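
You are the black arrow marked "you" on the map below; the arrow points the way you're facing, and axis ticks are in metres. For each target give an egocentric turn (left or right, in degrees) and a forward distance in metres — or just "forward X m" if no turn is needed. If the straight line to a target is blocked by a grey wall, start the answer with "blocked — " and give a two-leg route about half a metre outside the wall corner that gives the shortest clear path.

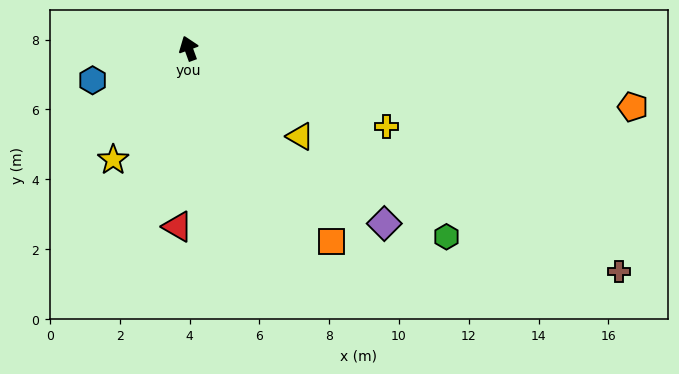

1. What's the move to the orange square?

turn right 163°, forward 6.9 m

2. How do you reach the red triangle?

turn left 157°, forward 5.1 m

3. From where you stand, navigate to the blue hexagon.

turn left 88°, forward 2.9 m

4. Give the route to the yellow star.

turn left 126°, forward 3.9 m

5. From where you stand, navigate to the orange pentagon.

turn right 117°, forward 12.8 m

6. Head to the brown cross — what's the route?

turn right 137°, forward 13.9 m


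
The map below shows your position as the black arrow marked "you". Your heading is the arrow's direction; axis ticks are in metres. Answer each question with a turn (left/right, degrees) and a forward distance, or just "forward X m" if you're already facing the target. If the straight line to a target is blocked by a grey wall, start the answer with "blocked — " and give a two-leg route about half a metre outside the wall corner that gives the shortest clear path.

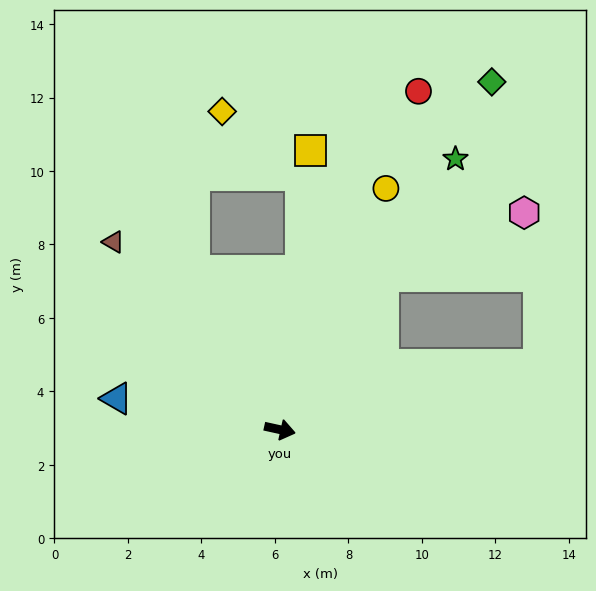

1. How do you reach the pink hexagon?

blocked — turn left 68°, forward 5.0 m, then turn right 31°, forward 4.2 m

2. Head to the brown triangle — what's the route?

turn left 144°, forward 6.8 m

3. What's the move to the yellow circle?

turn left 79°, forward 7.2 m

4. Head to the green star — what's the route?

turn left 69°, forward 8.8 m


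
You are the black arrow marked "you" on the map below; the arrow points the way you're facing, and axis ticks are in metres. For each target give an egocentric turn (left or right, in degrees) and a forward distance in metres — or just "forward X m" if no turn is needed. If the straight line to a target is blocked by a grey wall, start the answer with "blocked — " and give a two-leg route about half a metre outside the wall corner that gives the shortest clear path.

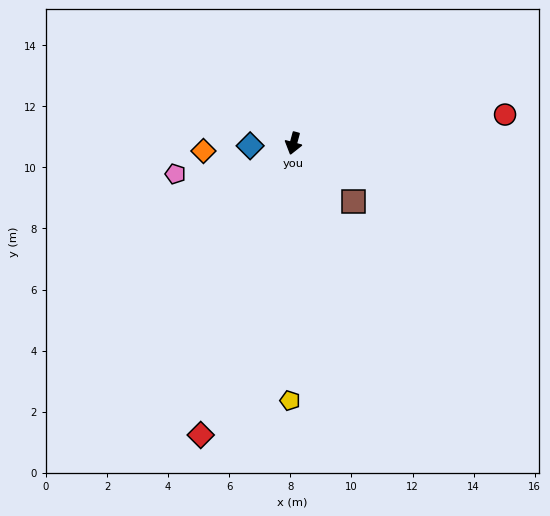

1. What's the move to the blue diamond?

turn right 72°, forward 1.4 m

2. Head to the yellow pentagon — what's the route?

turn left 14°, forward 8.4 m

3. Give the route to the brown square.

turn left 61°, forward 2.7 m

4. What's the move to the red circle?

turn left 113°, forward 7.0 m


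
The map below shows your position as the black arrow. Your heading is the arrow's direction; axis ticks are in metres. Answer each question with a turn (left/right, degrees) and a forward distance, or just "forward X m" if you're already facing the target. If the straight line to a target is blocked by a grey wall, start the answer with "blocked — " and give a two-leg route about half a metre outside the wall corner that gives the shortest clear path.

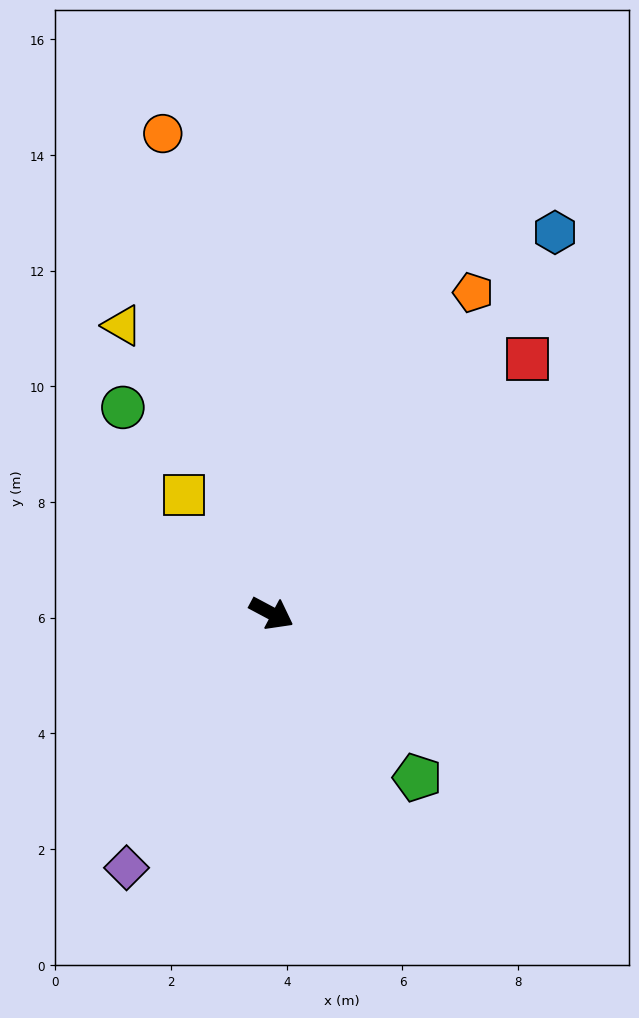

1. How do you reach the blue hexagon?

turn left 81°, forward 8.2 m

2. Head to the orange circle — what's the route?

turn left 131°, forward 8.5 m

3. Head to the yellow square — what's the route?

turn left 154°, forward 2.5 m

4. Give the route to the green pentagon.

turn right 20°, forward 3.8 m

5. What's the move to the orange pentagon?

turn left 86°, forward 6.5 m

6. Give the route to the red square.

turn left 73°, forward 6.2 m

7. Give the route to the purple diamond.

turn right 92°, forward 5.1 m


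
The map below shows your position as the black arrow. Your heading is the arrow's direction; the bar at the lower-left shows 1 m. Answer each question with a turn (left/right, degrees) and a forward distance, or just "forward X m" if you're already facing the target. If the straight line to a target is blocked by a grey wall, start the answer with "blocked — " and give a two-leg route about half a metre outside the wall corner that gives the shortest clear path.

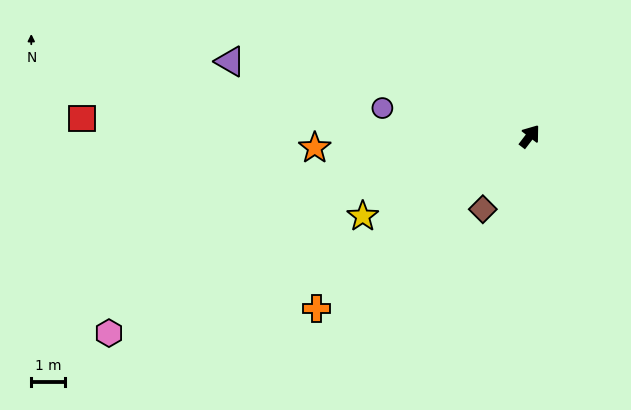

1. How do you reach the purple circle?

turn left 117°, forward 4.4 m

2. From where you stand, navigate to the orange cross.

turn left 166°, forward 8.1 m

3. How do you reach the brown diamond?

turn right 175°, forward 2.6 m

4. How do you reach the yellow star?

turn left 153°, forward 5.5 m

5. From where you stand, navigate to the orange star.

turn left 130°, forward 6.4 m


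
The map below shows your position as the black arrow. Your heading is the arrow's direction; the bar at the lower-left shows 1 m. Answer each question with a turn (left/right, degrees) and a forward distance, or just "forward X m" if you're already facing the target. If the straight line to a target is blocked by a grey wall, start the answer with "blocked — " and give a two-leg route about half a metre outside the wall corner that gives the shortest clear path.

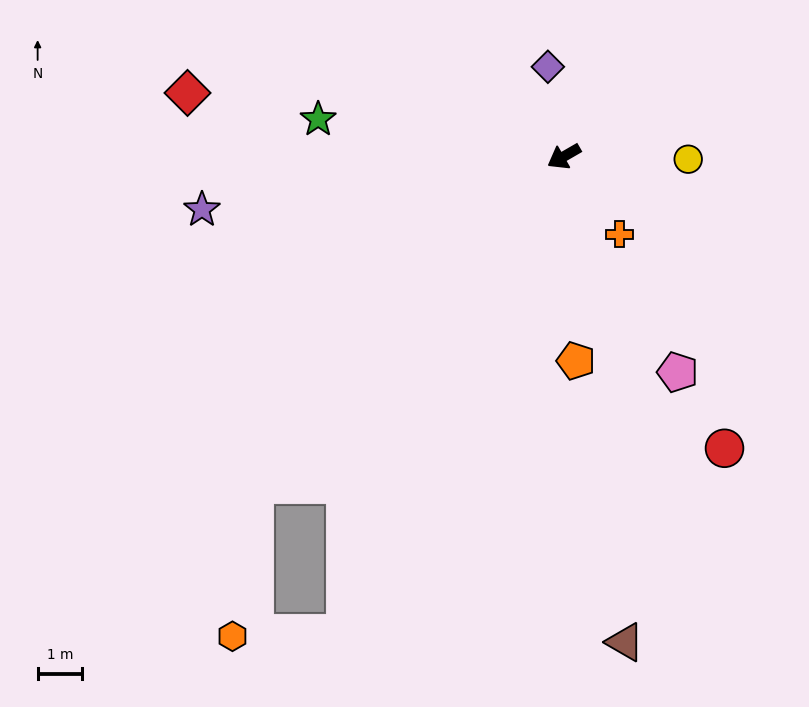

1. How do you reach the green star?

turn right 39°, forward 5.6 m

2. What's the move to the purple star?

turn right 22°, forward 8.2 m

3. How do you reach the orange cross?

turn left 96°, forward 2.1 m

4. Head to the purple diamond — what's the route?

turn right 110°, forward 2.0 m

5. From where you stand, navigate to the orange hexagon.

blocked — turn left 17°, forward 10.1 m, then turn left 35°, forward 3.4 m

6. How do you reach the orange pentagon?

turn left 63°, forward 4.6 m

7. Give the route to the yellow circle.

turn left 149°, forward 2.8 m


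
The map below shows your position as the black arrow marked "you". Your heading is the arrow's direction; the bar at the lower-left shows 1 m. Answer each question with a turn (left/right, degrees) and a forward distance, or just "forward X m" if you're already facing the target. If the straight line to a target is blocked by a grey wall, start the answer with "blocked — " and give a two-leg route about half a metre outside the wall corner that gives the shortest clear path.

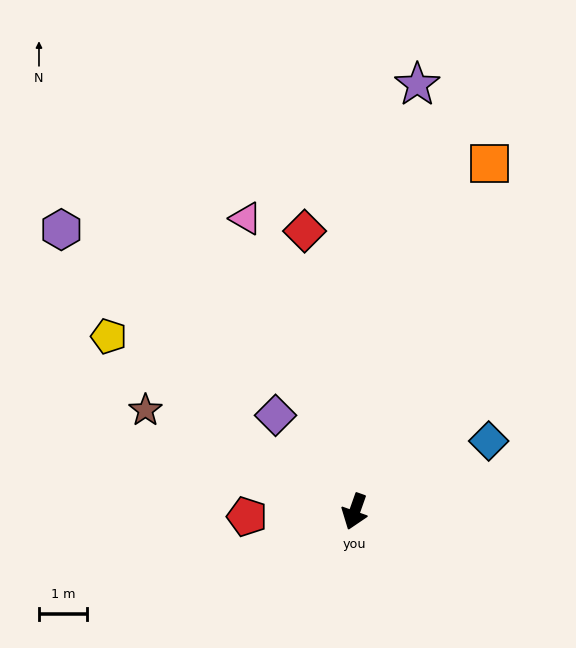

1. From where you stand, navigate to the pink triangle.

turn right 140°, forward 6.5 m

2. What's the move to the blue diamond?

turn left 137°, forward 3.2 m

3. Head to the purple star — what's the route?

turn right 169°, forward 9.0 m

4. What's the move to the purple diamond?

turn right 121°, forward 2.6 m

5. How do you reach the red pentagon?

turn right 68°, forward 2.2 m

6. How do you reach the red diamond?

turn right 150°, forward 5.9 m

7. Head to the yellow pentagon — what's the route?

turn right 106°, forward 6.3 m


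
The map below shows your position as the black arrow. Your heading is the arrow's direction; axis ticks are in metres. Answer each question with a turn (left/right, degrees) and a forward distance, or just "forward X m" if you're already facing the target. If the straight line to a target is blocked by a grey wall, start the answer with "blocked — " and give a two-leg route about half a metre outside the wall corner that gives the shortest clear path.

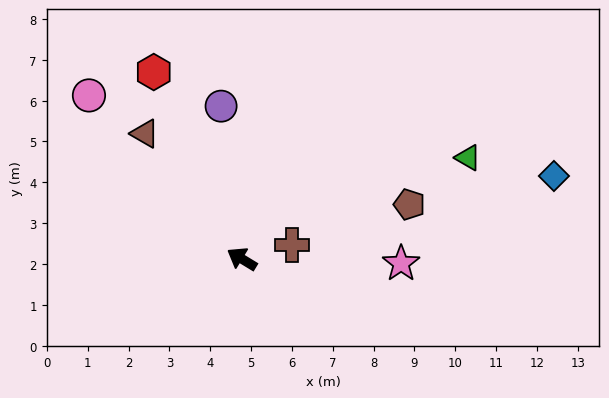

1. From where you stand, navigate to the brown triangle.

turn right 21°, forward 3.9 m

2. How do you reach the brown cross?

turn right 133°, forward 1.3 m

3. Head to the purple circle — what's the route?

turn right 51°, forward 3.8 m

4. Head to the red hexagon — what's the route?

turn right 33°, forward 5.1 m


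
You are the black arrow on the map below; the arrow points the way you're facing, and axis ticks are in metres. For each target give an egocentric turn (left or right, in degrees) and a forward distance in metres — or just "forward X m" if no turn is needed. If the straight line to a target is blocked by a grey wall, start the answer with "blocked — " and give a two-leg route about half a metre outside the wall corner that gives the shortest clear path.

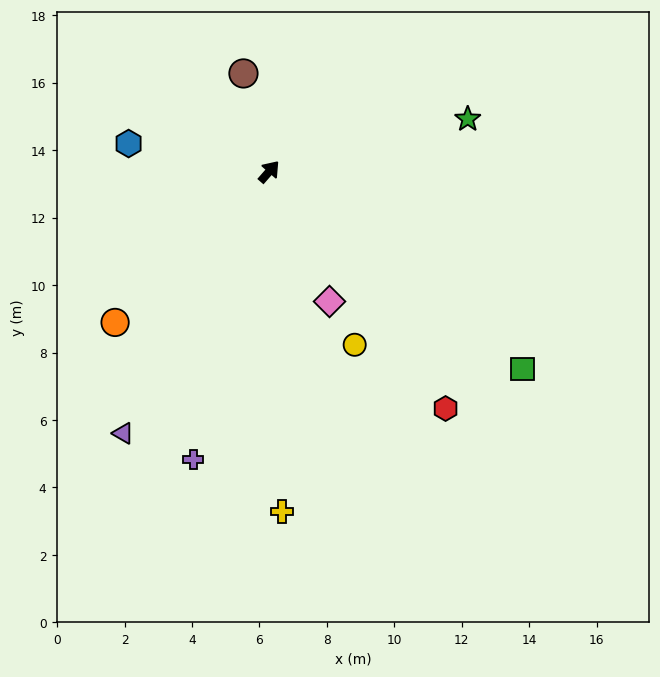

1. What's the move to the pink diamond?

turn right 114°, forward 4.2 m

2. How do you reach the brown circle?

turn left 56°, forward 3.0 m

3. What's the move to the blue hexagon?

turn left 120°, forward 4.3 m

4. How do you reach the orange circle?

turn left 176°, forward 6.4 m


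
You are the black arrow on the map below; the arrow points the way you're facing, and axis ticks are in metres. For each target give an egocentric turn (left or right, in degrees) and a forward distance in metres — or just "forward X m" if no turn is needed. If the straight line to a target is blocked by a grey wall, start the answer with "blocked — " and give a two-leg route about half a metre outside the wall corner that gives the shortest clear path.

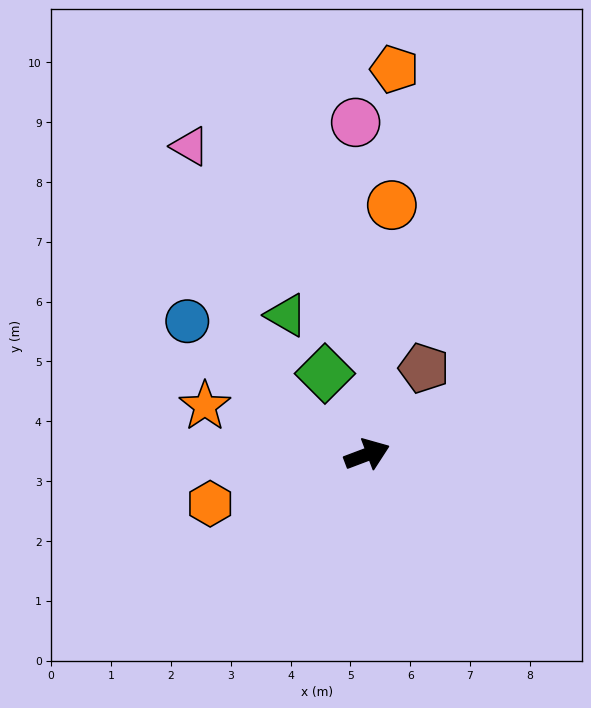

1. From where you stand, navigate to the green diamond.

turn left 97°, forward 1.5 m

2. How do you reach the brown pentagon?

turn left 36°, forward 1.7 m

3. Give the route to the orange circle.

turn left 64°, forward 4.2 m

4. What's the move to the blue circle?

turn left 123°, forward 3.7 m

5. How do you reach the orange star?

turn left 143°, forward 2.8 m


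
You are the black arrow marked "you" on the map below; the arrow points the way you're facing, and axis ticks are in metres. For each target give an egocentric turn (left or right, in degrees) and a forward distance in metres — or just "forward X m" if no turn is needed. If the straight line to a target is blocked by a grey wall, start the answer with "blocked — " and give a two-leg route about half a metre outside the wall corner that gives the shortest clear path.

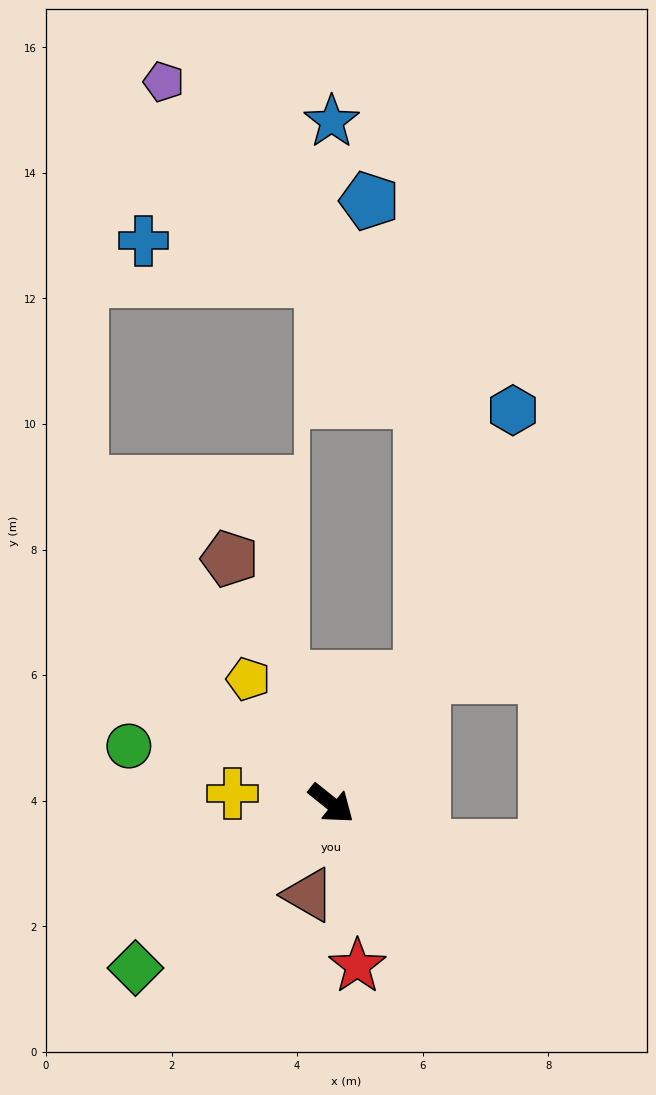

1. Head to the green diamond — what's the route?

turn right 101°, forward 4.1 m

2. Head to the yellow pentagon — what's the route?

turn left 162°, forward 2.4 m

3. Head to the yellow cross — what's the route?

turn right 147°, forward 1.6 m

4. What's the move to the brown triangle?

turn right 65°, forward 1.5 m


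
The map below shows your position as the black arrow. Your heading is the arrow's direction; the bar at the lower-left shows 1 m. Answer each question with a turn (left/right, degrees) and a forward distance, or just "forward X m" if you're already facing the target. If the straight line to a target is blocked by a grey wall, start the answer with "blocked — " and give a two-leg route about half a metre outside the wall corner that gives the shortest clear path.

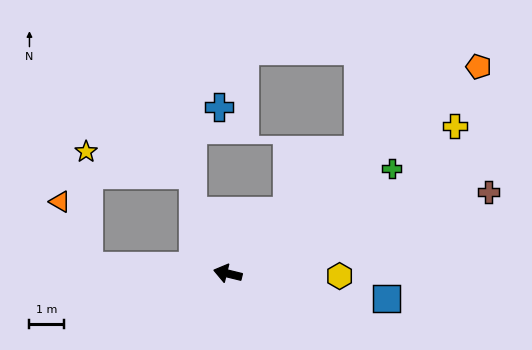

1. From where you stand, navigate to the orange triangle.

blocked — turn left 11°, forward 4.1 m, then turn right 64°, forward 2.1 m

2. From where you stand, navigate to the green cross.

turn right 134°, forward 5.7 m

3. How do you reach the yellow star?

blocked — turn left 11°, forward 4.1 m, then turn right 86°, forward 3.4 m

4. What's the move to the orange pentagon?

turn right 127°, forward 9.5 m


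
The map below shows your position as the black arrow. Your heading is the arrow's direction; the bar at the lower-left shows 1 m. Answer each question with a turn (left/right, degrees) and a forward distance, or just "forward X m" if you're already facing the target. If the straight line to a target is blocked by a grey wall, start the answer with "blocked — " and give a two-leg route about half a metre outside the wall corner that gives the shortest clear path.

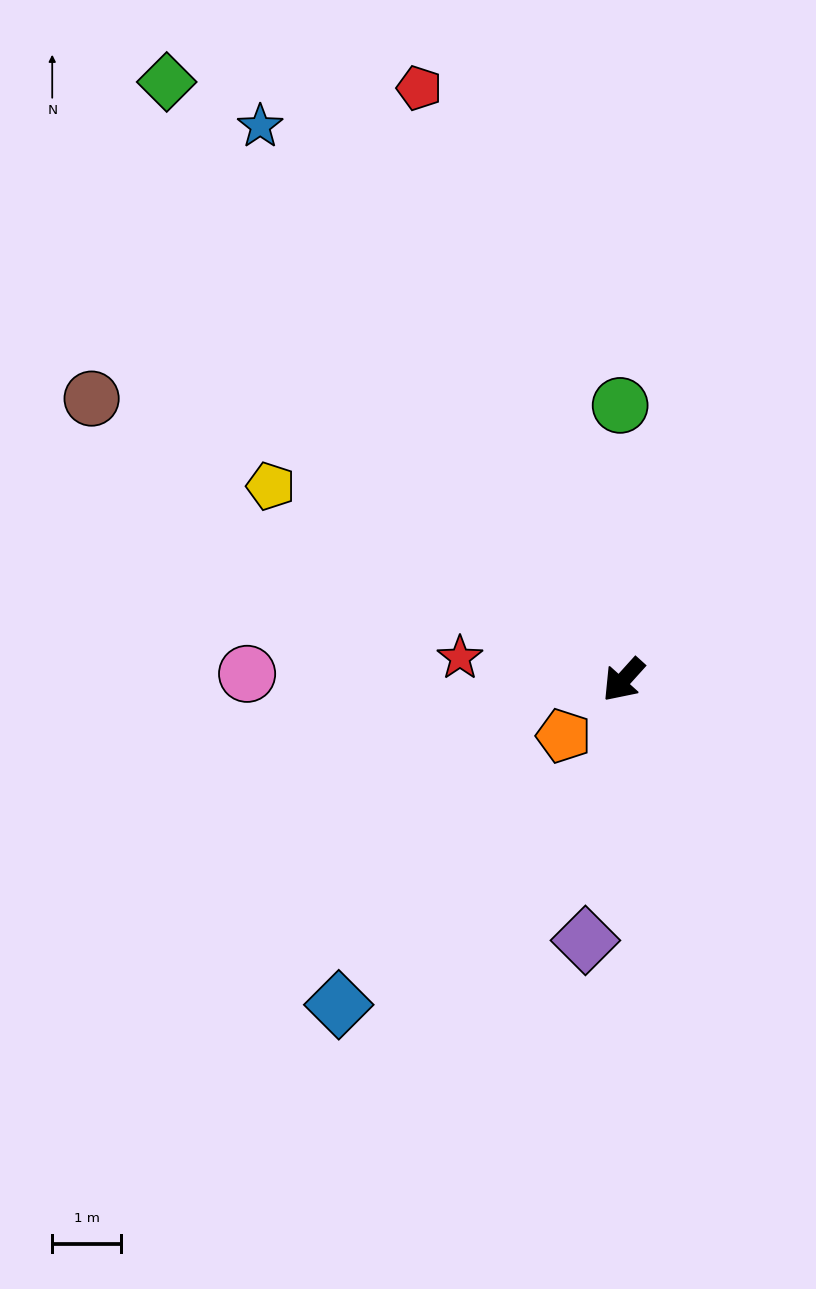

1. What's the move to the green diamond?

turn right 101°, forward 10.9 m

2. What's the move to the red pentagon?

turn right 119°, forward 9.1 m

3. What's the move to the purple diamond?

turn left 34°, forward 3.8 m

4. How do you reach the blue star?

turn right 105°, forward 9.6 m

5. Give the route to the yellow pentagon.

turn right 77°, forward 5.8 m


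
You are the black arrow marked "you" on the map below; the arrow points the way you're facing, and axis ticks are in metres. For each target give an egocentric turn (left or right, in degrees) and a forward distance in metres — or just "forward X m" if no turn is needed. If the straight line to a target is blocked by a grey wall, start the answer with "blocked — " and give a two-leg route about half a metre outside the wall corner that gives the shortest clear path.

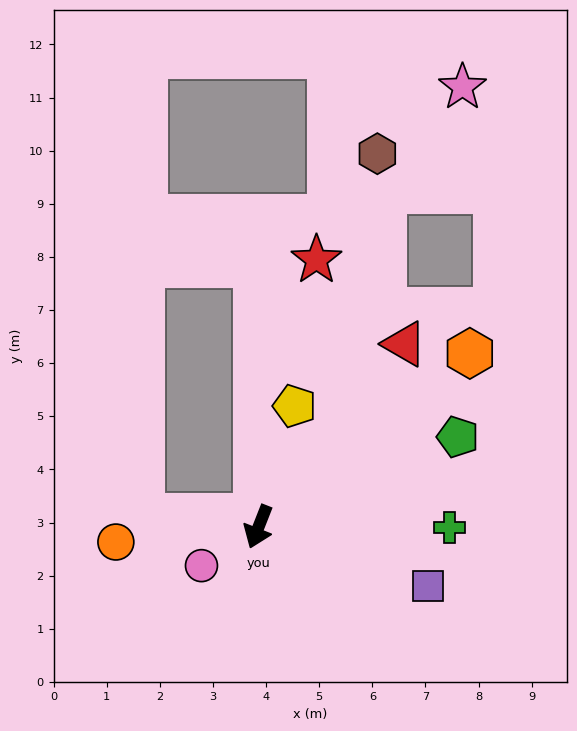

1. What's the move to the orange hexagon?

turn left 151°, forward 5.1 m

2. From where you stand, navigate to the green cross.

turn left 111°, forward 3.6 m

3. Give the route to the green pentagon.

turn left 136°, forward 4.1 m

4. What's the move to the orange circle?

turn right 62°, forward 2.7 m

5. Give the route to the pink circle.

turn right 34°, forward 1.3 m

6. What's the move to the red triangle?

turn left 163°, forward 4.4 m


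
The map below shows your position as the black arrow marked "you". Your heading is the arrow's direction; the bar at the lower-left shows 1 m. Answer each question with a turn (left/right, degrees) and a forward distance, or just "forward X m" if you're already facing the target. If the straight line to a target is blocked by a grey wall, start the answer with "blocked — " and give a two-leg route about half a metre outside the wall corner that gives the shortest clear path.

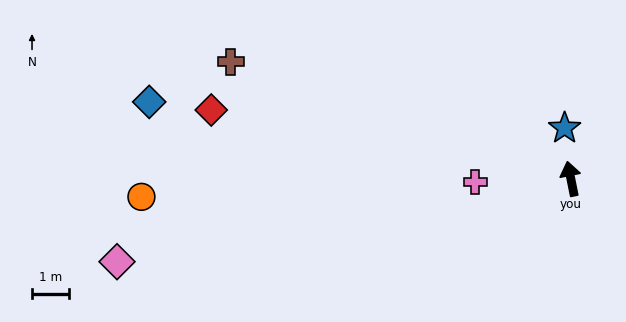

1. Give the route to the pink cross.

turn left 81°, forward 2.6 m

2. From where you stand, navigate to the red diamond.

turn left 68°, forward 9.8 m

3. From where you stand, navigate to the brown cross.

turn left 60°, forward 9.6 m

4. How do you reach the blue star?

turn right 4°, forward 1.4 m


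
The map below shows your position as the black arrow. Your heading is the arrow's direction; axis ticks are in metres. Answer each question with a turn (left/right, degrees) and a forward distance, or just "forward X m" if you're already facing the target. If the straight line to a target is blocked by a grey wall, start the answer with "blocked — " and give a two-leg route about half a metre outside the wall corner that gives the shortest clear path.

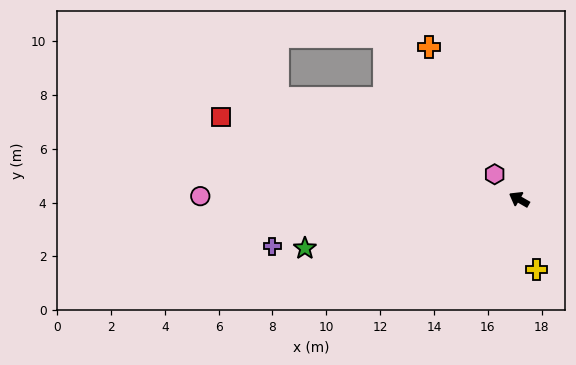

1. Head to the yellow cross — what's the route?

turn left 134°, forward 2.7 m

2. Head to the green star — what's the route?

turn left 43°, forward 8.2 m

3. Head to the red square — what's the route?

turn left 14°, forward 11.5 m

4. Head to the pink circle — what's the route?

turn left 29°, forward 11.8 m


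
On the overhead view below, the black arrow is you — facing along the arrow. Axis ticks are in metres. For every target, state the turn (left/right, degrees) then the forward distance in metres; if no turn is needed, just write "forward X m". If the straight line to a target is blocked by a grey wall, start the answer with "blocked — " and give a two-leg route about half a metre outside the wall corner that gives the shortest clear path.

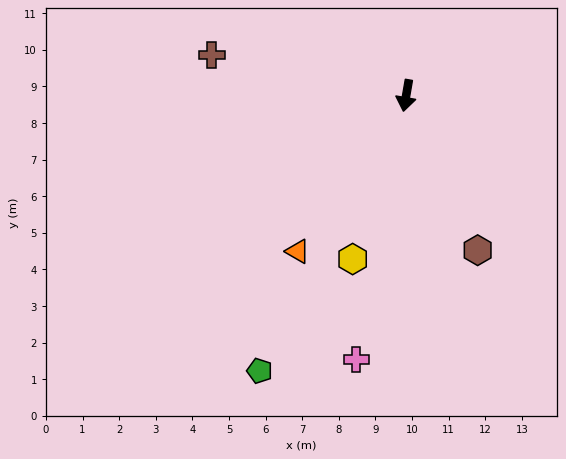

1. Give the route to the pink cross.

forward 7.3 m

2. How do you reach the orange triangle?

turn right 25°, forward 5.2 m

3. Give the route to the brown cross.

turn right 92°, forward 5.4 m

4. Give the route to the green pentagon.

turn right 18°, forward 8.5 m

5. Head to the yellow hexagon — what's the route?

turn right 8°, forward 4.7 m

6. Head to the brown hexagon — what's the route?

turn left 35°, forward 4.7 m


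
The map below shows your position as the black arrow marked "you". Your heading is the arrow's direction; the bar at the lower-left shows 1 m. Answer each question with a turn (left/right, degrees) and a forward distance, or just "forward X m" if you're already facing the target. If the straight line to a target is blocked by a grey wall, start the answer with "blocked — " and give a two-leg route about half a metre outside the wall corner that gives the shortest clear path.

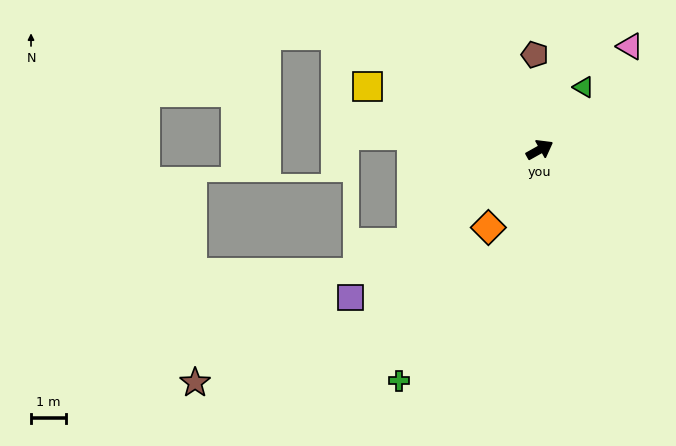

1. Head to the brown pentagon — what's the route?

turn left 64°, forward 2.7 m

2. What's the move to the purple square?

turn right 171°, forward 6.9 m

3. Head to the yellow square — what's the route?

turn left 131°, forward 5.3 m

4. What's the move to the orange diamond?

turn right 153°, forward 2.7 m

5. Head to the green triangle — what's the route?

turn left 26°, forward 2.2 m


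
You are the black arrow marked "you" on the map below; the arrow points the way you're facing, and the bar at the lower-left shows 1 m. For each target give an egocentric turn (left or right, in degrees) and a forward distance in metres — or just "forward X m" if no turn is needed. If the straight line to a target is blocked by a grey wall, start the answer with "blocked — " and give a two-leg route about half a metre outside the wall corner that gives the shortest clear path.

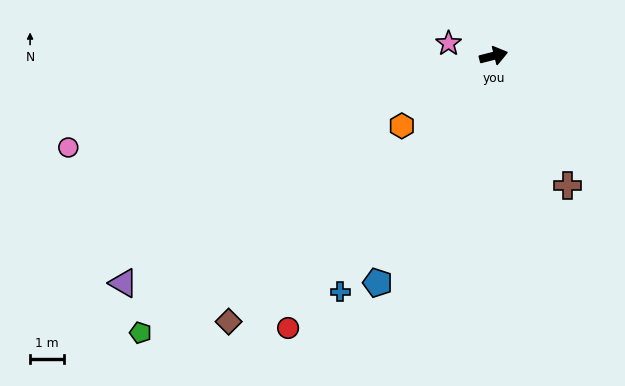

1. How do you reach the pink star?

turn left 150°, forward 1.4 m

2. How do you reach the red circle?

turn right 141°, forward 10.1 m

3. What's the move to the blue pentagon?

turn right 131°, forward 7.5 m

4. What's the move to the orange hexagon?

turn right 157°, forward 3.4 m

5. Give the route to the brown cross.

turn right 75°, forward 4.4 m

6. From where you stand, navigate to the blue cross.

turn right 137°, forward 8.3 m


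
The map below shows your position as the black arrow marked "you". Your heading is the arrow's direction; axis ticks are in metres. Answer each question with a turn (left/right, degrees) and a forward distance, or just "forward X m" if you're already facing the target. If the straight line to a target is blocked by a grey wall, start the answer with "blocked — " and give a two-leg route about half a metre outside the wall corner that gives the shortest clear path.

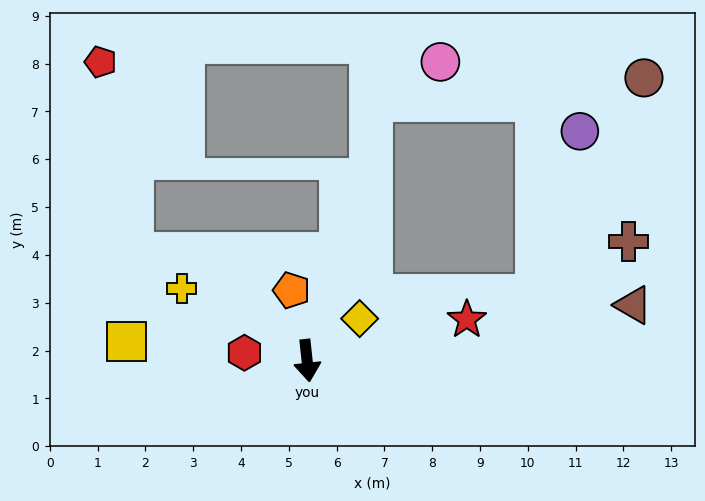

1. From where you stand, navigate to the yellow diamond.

turn left 122°, forward 1.4 m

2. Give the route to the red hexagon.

turn right 103°, forward 1.3 m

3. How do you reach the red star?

turn left 98°, forward 3.4 m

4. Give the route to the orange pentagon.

turn right 174°, forward 1.5 m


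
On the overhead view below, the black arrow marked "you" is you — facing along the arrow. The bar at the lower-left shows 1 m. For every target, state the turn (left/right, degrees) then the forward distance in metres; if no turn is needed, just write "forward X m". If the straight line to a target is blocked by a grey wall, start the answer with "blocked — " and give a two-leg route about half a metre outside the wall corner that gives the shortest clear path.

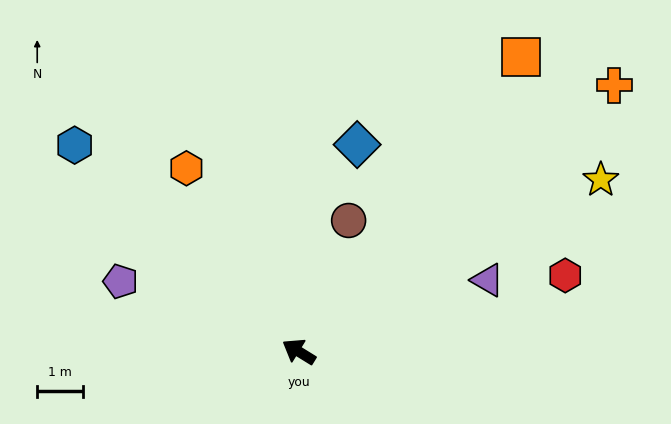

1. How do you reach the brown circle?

turn right 79°, forward 3.1 m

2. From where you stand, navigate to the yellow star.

turn right 119°, forward 7.6 m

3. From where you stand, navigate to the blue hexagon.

turn right 11°, forward 6.7 m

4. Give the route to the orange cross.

turn right 108°, forward 9.1 m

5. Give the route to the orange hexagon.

turn right 27°, forward 4.7 m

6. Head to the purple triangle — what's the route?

turn right 128°, forward 4.4 m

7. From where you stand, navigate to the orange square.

turn right 95°, forward 8.1 m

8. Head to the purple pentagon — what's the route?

turn left 10°, forward 4.2 m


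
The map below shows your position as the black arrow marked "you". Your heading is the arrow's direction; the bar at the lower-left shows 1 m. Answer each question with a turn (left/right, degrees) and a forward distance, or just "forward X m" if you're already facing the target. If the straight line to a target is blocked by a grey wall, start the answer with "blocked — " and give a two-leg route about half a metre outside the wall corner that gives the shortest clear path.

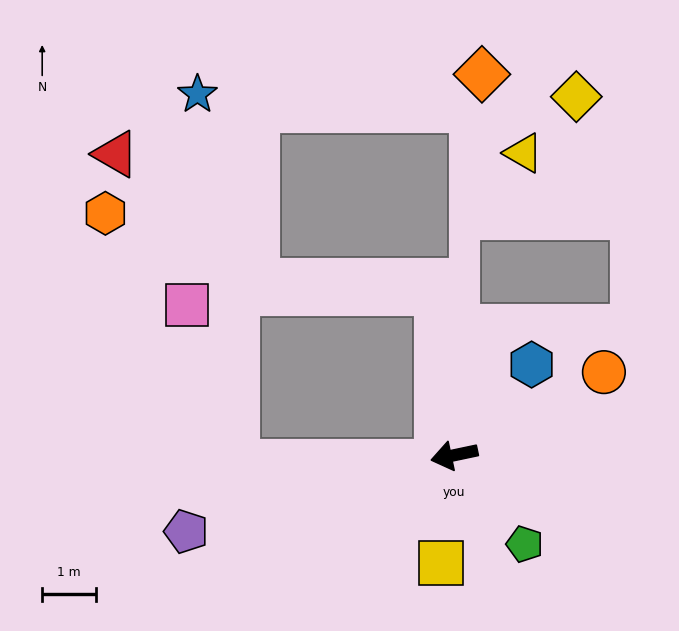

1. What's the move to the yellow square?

turn left 71°, forward 2.0 m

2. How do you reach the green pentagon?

turn left 116°, forward 2.1 m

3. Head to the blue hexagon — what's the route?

turn right 142°, forward 2.2 m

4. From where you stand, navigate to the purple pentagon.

turn left 4°, forward 5.2 m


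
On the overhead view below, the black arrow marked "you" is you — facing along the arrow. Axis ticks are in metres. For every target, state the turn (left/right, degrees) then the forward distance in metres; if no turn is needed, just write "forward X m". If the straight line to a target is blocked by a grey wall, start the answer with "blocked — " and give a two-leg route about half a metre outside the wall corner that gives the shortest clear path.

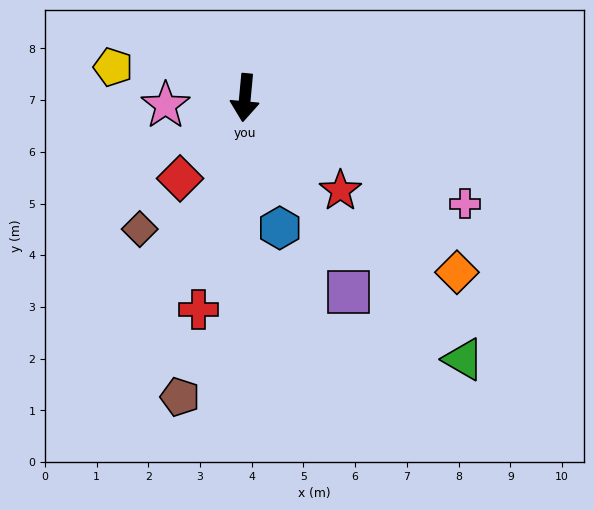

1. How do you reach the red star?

turn left 51°, forward 2.6 m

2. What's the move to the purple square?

turn left 33°, forward 4.3 m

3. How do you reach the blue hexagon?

turn left 20°, forward 2.6 m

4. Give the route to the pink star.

turn right 79°, forward 1.5 m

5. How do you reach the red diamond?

turn right 33°, forward 2.0 m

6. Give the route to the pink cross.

turn left 70°, forward 4.7 m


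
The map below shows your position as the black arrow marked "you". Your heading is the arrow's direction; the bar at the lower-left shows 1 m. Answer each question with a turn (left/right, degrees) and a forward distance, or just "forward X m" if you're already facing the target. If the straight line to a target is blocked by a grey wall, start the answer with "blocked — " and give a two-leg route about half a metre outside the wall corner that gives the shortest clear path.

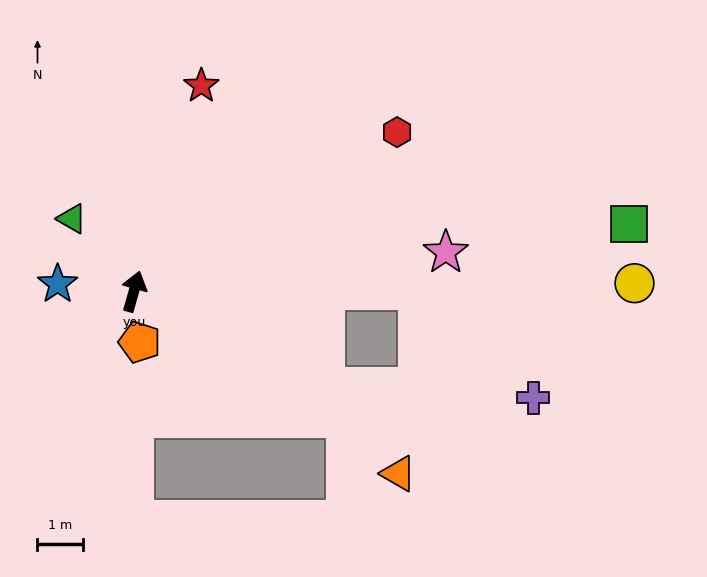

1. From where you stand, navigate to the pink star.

turn right 67°, forward 6.9 m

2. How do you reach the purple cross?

blocked — turn right 101°, forward 4.7 m, then turn left 24°, forward 4.6 m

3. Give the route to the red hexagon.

turn right 43°, forward 6.7 m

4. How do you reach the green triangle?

turn left 56°, forward 2.1 m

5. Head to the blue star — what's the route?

turn left 100°, forward 1.7 m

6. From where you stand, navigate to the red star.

turn right 2°, forward 4.7 m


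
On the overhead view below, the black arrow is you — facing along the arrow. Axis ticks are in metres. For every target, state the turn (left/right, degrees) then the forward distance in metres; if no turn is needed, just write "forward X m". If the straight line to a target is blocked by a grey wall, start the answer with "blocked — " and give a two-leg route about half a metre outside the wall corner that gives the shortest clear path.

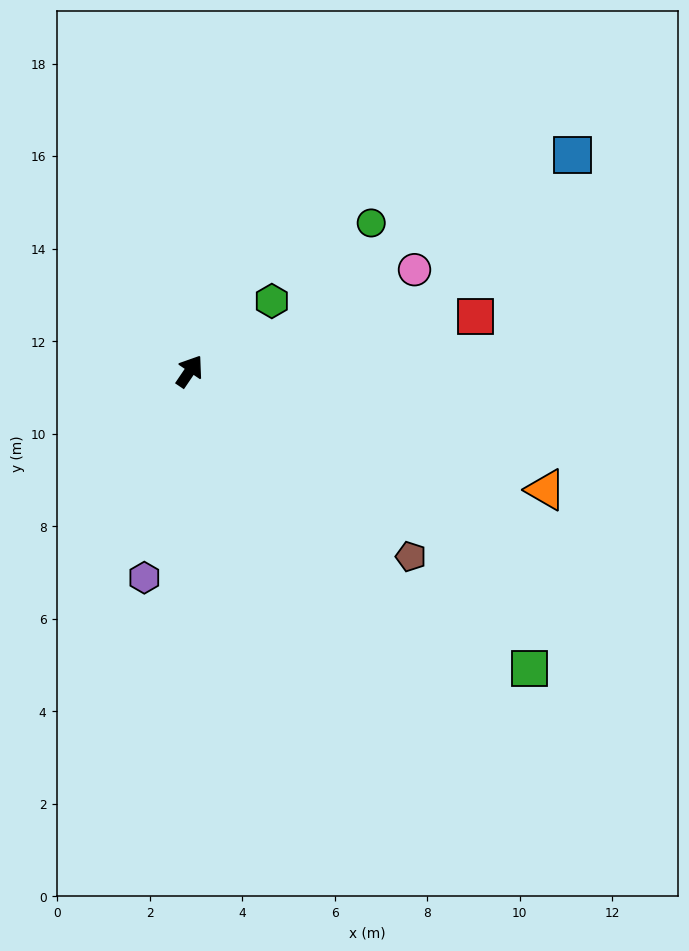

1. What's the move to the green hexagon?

turn right 15°, forward 2.3 m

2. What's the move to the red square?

turn right 45°, forward 6.3 m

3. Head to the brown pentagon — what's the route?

turn right 96°, forward 6.2 m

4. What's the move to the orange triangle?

turn right 74°, forward 8.1 m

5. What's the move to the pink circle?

turn right 32°, forward 5.3 m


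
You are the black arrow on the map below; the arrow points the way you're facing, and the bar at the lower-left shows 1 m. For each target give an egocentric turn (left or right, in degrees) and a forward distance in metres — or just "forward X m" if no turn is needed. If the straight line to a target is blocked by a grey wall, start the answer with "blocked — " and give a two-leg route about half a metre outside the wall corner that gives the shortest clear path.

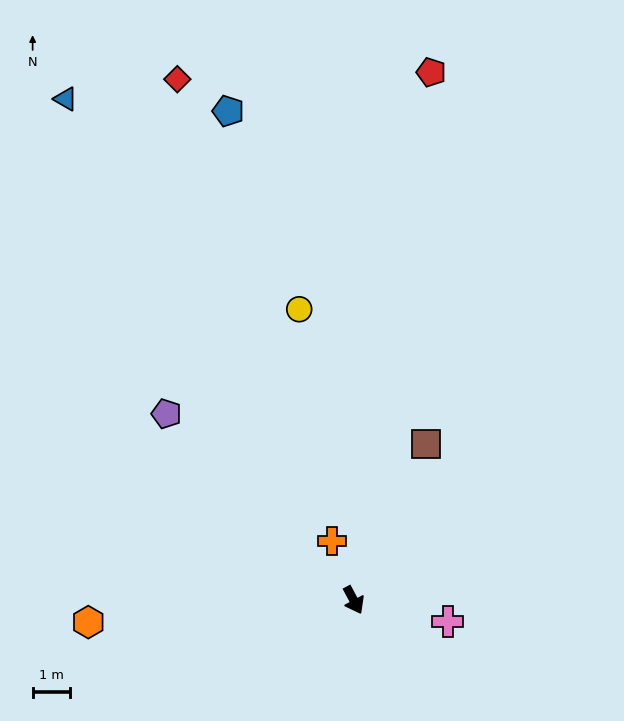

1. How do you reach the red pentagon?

turn left 144°, forward 14.3 m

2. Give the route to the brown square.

turn left 127°, forward 4.6 m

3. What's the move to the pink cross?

turn left 49°, forward 2.6 m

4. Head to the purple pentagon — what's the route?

turn right 163°, forward 7.1 m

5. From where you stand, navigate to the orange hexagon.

turn right 113°, forward 7.2 m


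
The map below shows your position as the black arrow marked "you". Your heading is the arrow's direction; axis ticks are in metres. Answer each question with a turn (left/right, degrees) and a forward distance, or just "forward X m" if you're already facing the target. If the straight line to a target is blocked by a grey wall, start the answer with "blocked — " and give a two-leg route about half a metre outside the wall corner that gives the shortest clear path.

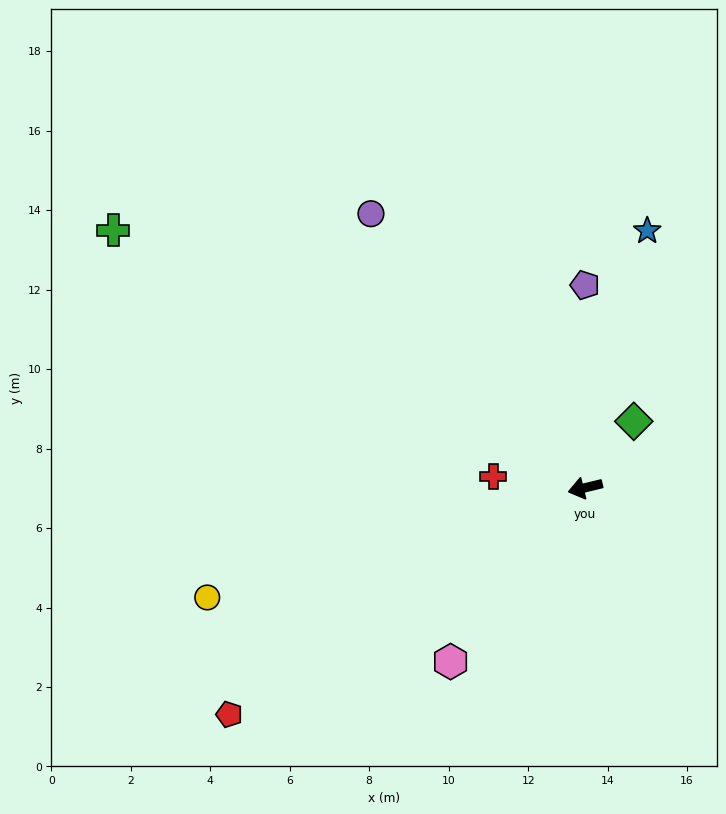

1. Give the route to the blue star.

turn right 117°, forward 6.7 m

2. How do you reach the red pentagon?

turn left 19°, forward 10.6 m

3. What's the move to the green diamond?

turn right 140°, forward 2.1 m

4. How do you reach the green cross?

turn right 42°, forward 13.5 m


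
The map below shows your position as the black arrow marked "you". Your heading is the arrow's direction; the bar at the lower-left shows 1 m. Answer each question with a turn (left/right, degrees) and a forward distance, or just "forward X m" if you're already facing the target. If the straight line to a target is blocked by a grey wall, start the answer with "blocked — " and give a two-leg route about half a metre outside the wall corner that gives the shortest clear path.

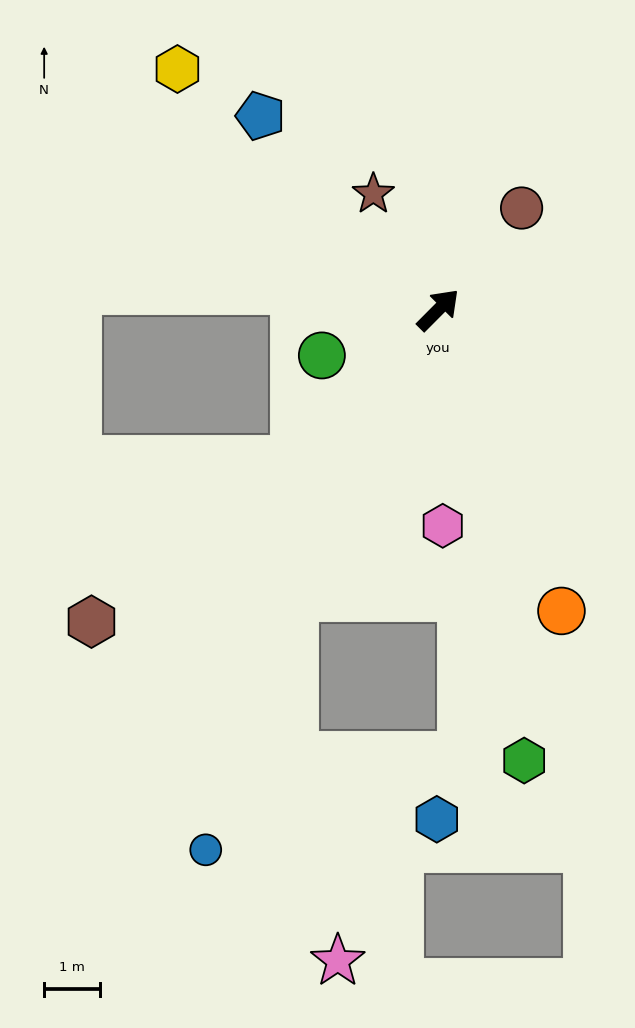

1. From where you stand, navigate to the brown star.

turn left 74°, forward 2.4 m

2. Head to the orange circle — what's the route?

turn right 113°, forward 5.8 m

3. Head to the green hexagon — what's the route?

turn right 124°, forward 8.2 m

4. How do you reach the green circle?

turn left 156°, forward 2.2 m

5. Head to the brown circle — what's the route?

turn left 6°, forward 2.4 m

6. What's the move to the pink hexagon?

turn right 134°, forward 3.9 m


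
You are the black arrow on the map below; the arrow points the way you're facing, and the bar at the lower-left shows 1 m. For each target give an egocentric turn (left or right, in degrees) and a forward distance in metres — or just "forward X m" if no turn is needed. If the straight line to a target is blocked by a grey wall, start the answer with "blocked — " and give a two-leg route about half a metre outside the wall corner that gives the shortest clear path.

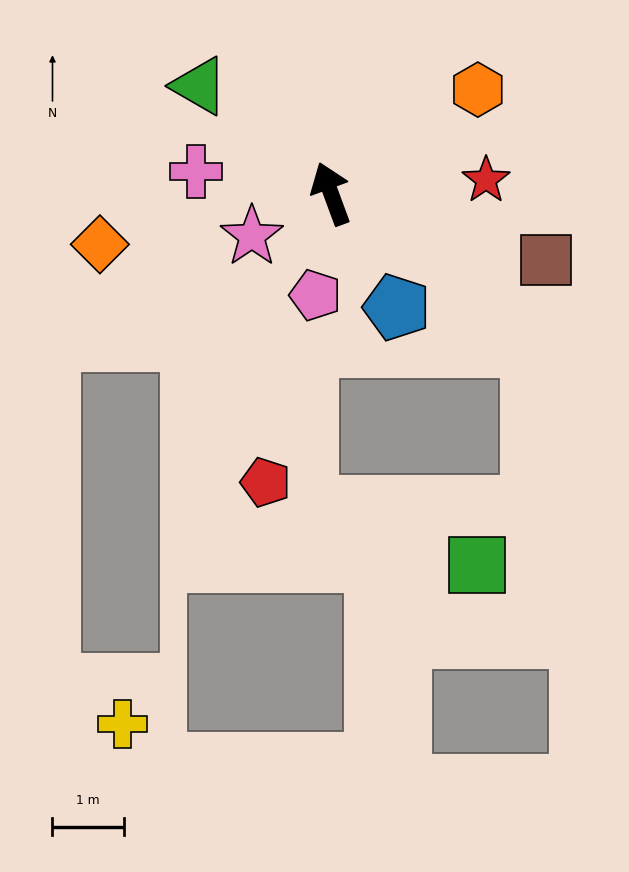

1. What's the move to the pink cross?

turn left 60°, forward 1.9 m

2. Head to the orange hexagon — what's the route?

turn right 75°, forward 2.5 m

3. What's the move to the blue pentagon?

turn right 170°, forward 1.8 m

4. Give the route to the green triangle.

turn left 30°, forward 2.4 m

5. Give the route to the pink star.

turn left 98°, forward 1.3 m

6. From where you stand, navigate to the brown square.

turn right 127°, forward 3.2 m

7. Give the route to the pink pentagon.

turn left 151°, forward 1.4 m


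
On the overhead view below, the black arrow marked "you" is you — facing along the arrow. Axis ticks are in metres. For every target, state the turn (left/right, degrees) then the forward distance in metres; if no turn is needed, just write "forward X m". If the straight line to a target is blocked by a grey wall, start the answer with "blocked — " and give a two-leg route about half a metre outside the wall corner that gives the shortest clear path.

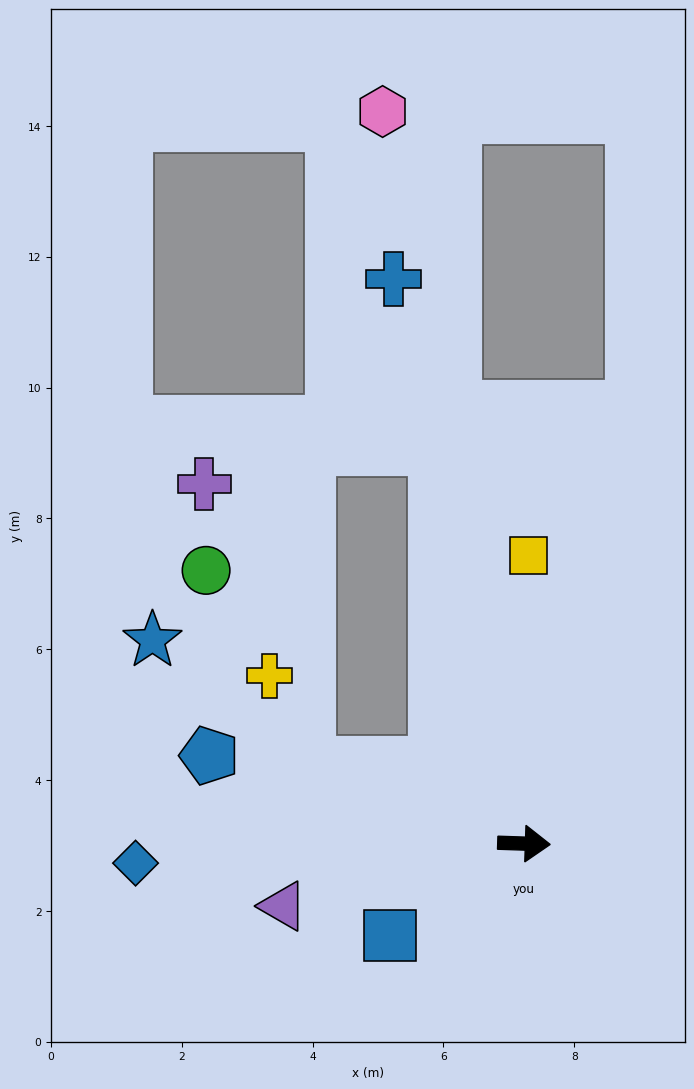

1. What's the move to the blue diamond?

turn right 175°, forward 5.9 m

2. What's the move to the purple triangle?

turn right 164°, forward 3.8 m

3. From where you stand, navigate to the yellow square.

turn left 91°, forward 4.4 m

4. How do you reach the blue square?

turn right 144°, forward 2.5 m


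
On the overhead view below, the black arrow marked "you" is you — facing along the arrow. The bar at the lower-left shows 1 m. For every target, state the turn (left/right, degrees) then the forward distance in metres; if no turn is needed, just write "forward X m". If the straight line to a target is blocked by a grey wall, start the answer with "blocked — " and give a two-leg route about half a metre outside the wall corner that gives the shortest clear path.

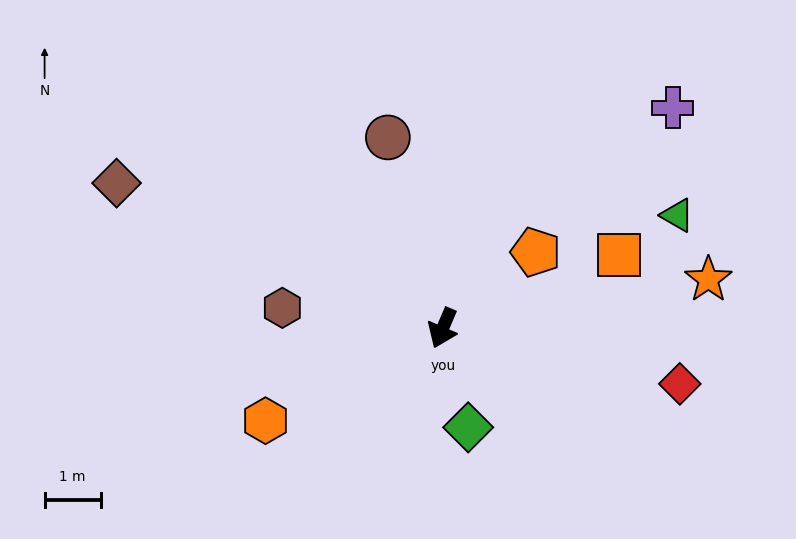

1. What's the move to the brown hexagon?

turn right 74°, forward 2.9 m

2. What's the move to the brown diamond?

turn right 91°, forward 6.4 m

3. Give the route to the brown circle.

turn right 141°, forward 3.5 m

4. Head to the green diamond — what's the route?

turn left 37°, forward 1.8 m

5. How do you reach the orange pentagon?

turn left 152°, forward 2.1 m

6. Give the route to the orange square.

turn left 136°, forward 3.4 m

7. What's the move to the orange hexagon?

turn right 39°, forward 3.6 m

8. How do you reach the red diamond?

turn left 100°, forward 4.3 m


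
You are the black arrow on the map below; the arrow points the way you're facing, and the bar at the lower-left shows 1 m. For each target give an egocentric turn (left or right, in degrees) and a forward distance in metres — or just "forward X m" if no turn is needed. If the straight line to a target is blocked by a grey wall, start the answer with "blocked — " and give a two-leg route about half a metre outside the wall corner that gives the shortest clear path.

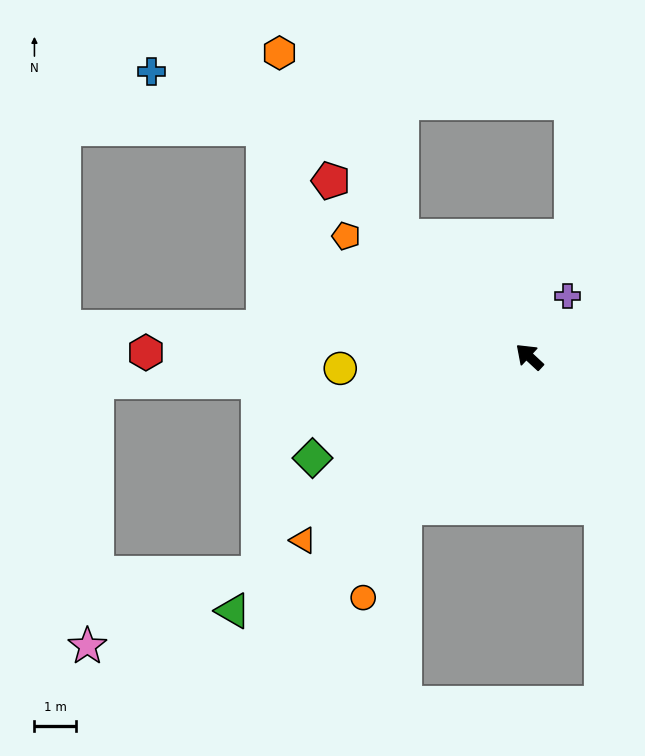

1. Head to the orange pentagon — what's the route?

turn left 10°, forward 5.3 m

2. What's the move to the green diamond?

turn left 68°, forward 5.8 m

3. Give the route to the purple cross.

turn right 79°, forward 1.7 m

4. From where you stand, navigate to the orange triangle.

turn left 82°, forward 7.0 m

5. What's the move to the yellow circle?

turn left 46°, forward 4.6 m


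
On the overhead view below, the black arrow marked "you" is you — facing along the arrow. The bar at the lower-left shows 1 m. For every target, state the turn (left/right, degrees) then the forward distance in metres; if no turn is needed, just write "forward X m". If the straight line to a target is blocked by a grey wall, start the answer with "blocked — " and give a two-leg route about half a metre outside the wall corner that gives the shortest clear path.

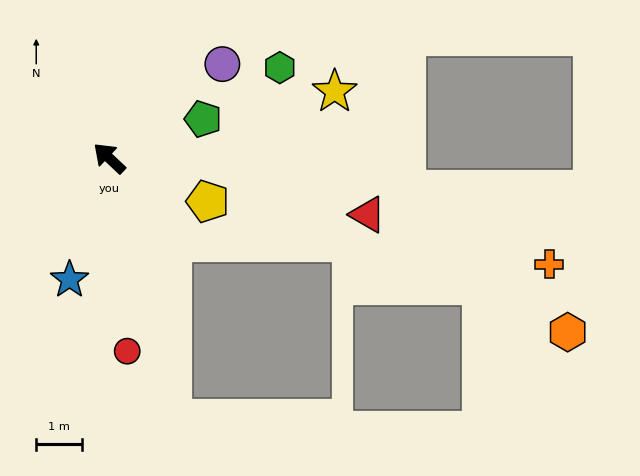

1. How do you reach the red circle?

turn left 139°, forward 4.3 m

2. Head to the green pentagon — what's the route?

turn right 114°, forward 2.2 m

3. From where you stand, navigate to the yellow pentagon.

turn right 160°, forward 2.4 m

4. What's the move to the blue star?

turn left 115°, forward 2.8 m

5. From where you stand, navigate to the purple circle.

turn right 97°, forward 3.2 m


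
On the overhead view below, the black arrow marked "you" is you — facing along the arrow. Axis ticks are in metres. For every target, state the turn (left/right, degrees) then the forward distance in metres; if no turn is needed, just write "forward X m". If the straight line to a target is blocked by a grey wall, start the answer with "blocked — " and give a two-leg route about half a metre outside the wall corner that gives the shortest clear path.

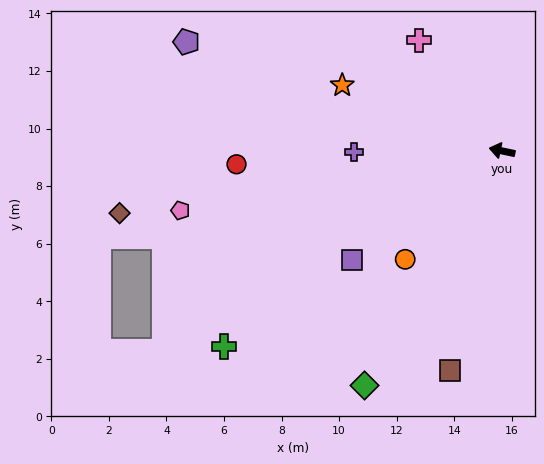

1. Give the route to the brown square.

turn left 89°, forward 7.8 m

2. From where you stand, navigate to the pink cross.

turn right 41°, forward 4.8 m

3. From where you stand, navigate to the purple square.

turn left 48°, forward 6.5 m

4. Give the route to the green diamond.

turn left 72°, forward 9.4 m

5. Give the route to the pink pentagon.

turn left 23°, forward 11.4 m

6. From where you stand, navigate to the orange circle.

turn left 60°, forward 5.0 m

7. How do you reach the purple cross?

turn left 12°, forward 5.1 m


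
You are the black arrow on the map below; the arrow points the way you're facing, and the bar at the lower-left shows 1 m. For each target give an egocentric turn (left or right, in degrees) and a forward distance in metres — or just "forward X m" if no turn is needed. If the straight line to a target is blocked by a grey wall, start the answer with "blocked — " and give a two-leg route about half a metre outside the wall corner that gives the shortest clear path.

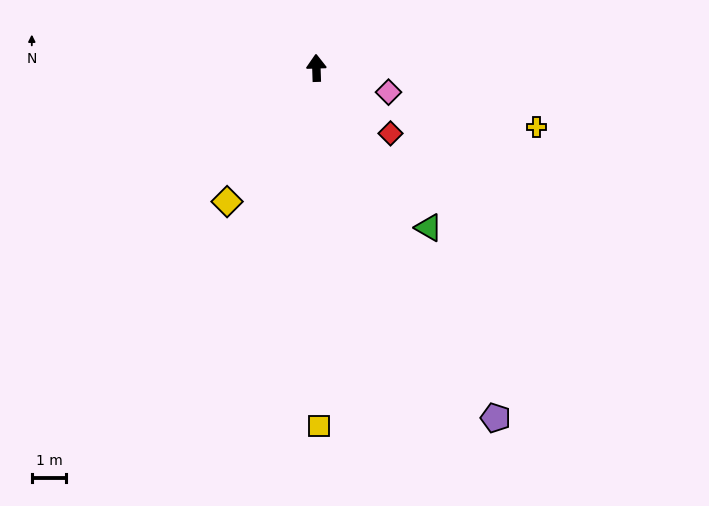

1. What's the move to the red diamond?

turn right 133°, forward 2.9 m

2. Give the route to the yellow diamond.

turn left 144°, forward 4.6 m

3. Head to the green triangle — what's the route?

turn right 147°, forward 5.6 m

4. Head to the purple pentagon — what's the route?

turn right 155°, forward 11.4 m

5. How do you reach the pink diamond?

turn right 110°, forward 2.2 m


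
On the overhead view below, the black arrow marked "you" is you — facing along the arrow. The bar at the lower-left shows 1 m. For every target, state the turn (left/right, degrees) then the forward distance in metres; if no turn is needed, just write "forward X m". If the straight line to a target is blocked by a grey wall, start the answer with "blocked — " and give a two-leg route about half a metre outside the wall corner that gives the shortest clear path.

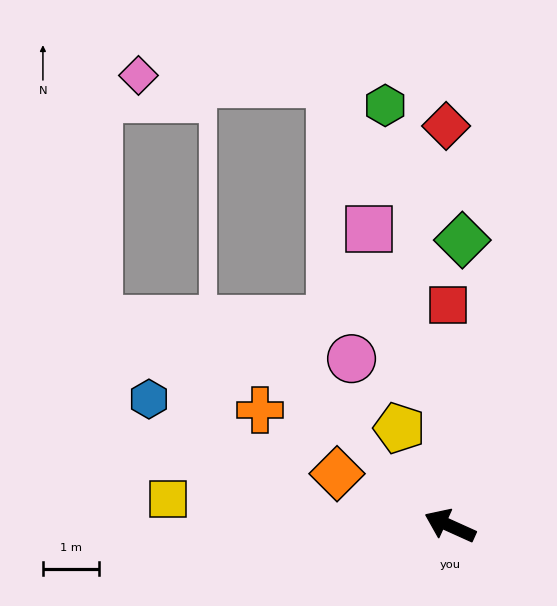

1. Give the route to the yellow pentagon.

turn right 38°, forward 2.0 m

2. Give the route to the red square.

turn right 65°, forward 3.9 m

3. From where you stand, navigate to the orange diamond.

forward 2.2 m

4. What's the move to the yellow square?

turn left 19°, forward 5.0 m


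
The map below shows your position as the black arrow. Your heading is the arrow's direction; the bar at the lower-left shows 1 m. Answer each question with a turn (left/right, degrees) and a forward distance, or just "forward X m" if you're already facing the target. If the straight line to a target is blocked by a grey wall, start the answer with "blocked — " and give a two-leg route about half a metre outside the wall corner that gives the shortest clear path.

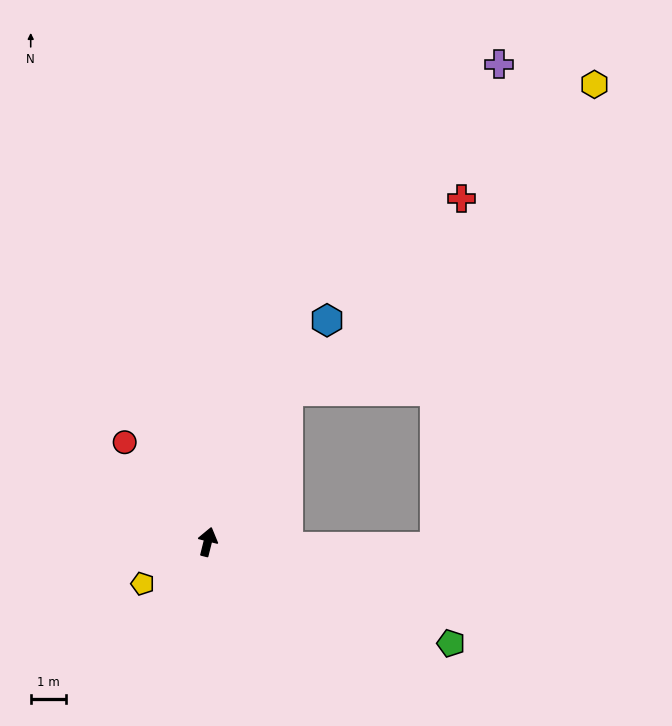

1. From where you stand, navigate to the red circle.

turn left 54°, forward 3.7 m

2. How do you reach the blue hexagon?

turn right 14°, forward 7.1 m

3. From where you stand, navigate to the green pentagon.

turn right 99°, forward 7.4 m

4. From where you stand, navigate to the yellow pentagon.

turn left 137°, forward 2.2 m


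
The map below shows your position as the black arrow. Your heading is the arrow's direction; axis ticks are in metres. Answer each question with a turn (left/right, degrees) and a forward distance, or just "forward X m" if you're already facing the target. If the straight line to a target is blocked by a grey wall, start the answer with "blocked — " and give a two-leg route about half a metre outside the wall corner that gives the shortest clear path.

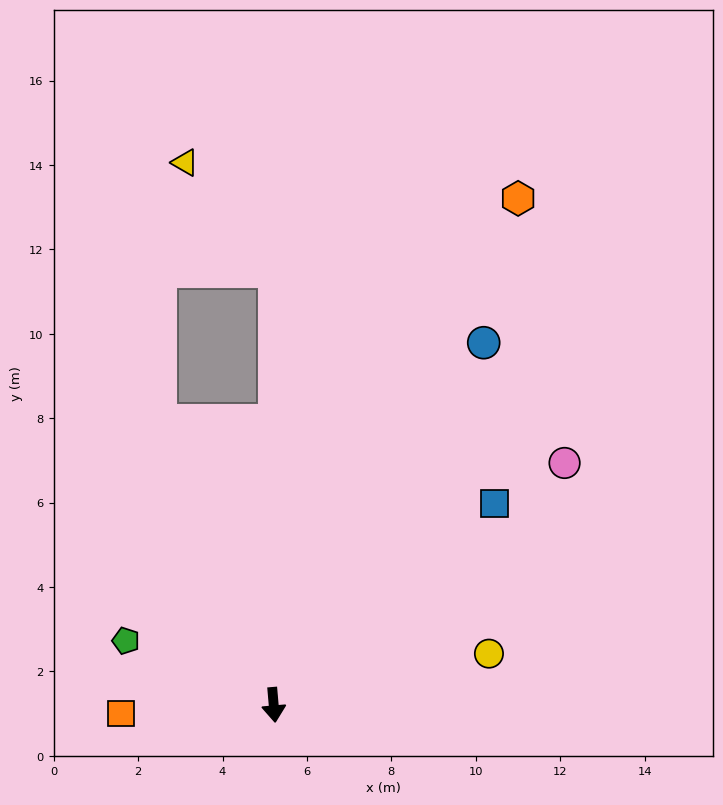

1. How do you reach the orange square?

turn right 92°, forward 3.6 m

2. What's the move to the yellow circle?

turn left 99°, forward 5.2 m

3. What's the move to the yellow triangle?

blocked — turn left 175°, forward 10.3 m, then turn left 41°, forward 3.3 m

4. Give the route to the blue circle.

turn left 145°, forward 9.9 m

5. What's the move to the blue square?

turn left 127°, forward 7.1 m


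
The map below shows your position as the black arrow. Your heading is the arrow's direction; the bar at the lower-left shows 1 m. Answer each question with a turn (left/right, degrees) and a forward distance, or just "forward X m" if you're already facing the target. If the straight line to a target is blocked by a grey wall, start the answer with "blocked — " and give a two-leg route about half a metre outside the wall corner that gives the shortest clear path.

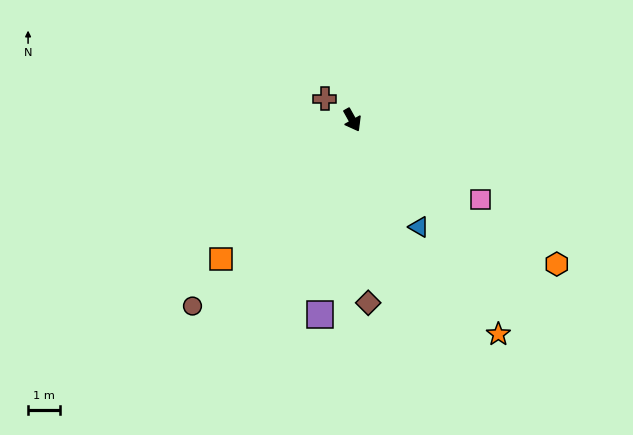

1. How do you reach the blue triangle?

turn left 3°, forward 4.0 m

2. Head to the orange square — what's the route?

turn right 73°, forward 6.1 m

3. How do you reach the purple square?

turn right 39°, forward 6.2 m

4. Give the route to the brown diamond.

turn right 24°, forward 5.8 m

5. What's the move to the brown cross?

turn right 157°, forward 1.1 m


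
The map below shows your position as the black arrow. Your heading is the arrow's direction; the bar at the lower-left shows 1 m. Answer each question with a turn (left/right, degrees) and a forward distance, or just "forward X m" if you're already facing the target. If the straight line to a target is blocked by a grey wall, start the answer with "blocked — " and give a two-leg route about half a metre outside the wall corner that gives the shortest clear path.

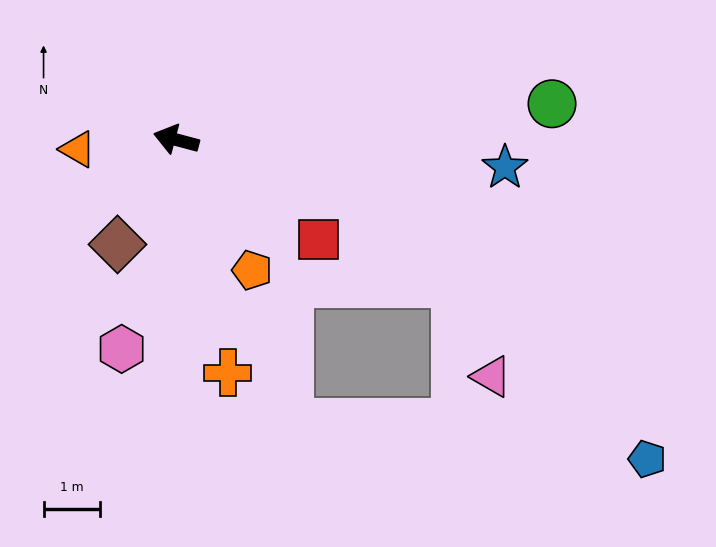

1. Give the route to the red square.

turn left 160°, forward 3.1 m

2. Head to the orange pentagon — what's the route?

turn left 135°, forward 2.7 m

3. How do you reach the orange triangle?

turn left 20°, forward 1.8 m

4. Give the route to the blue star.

turn right 170°, forward 5.9 m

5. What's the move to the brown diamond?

turn left 76°, forward 2.1 m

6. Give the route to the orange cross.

turn left 117°, forward 4.2 m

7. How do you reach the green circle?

turn right 160°, forward 6.7 m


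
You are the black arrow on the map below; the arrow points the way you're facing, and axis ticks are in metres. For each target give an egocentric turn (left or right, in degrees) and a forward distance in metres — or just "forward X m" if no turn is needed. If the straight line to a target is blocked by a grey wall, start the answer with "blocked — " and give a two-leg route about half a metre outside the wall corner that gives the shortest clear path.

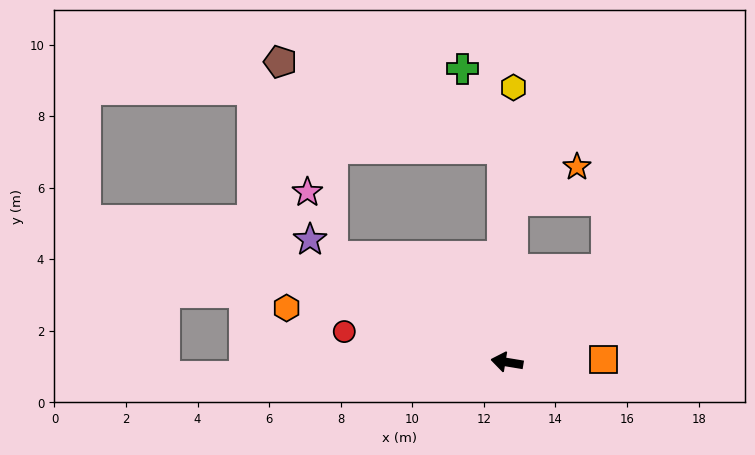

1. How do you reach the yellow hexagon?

turn right 82°, forward 7.7 m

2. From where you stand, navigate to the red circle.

forward 4.6 m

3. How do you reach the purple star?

turn right 23°, forward 6.5 m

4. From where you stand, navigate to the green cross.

blocked — turn right 79°, forward 6.0 m, then turn left 25°, forward 2.5 m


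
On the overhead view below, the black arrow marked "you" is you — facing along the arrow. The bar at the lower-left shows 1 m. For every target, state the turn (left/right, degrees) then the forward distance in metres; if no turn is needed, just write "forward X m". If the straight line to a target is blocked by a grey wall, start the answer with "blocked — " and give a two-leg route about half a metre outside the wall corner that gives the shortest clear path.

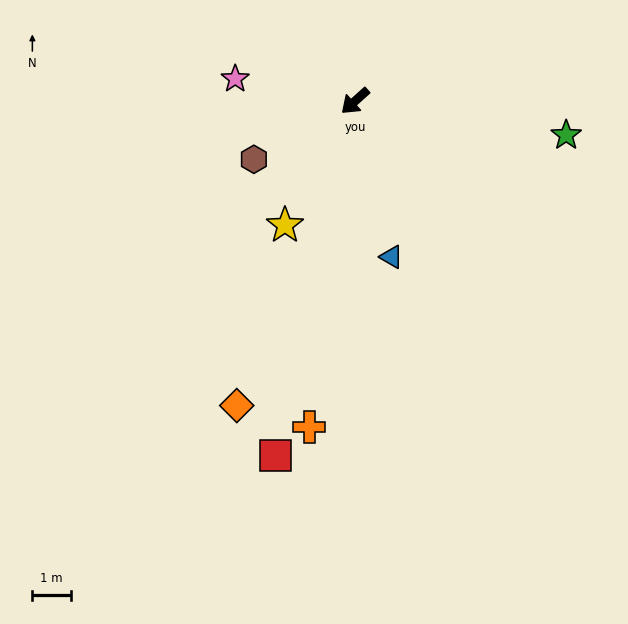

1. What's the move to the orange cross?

turn left 40°, forward 8.6 m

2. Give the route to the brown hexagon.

turn right 12°, forward 3.0 m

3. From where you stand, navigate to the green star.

turn left 129°, forward 5.6 m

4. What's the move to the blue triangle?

turn left 61°, forward 4.2 m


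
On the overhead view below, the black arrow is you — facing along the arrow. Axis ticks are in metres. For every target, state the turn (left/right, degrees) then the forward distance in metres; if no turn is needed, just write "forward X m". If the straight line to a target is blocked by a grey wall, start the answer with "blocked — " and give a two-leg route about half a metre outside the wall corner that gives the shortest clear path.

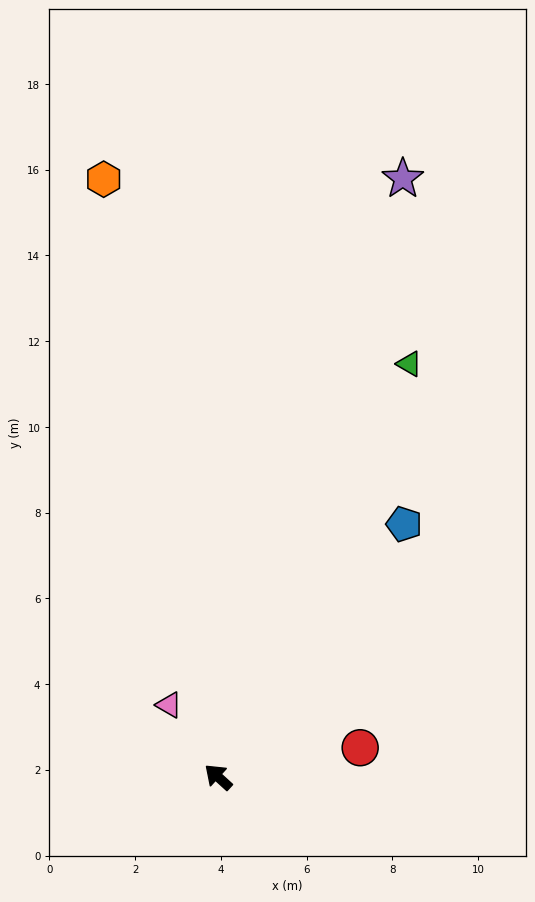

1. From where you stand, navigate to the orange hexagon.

turn right 37°, forward 14.2 m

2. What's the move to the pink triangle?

turn right 13°, forward 2.0 m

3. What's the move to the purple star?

turn right 65°, forward 14.6 m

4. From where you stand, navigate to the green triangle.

turn right 73°, forward 10.6 m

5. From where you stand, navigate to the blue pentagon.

turn right 84°, forward 7.3 m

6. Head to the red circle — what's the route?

turn right 126°, forward 3.4 m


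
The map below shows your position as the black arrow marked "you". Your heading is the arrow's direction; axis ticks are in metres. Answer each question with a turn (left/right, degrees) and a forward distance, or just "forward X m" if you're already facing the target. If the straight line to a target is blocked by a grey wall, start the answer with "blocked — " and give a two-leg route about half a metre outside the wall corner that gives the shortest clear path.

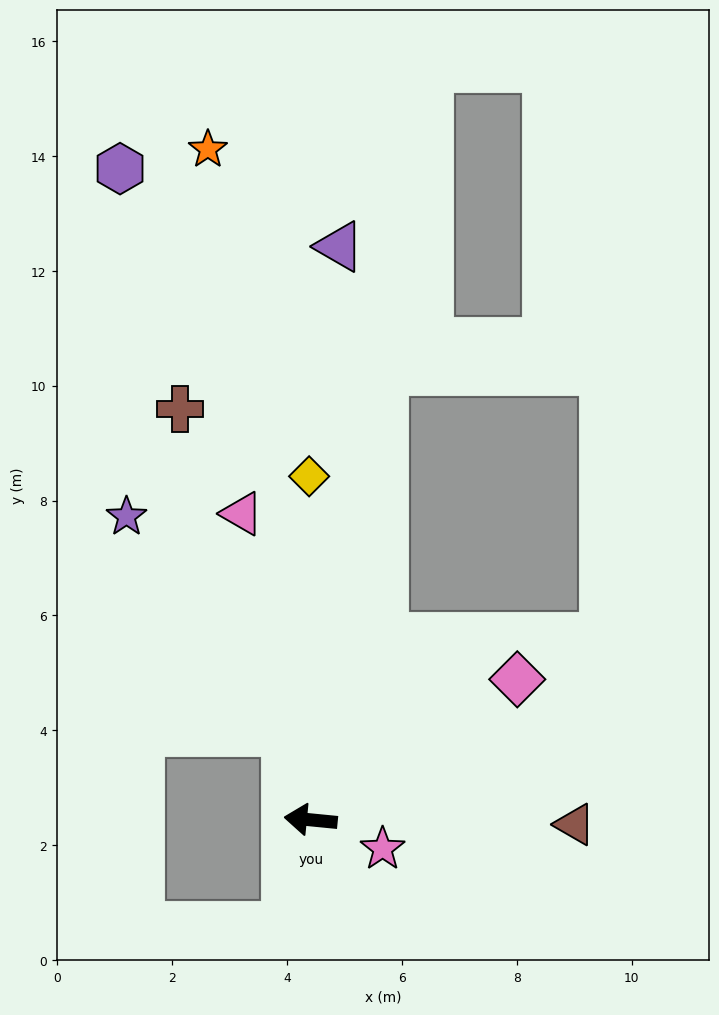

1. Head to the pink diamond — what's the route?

turn right 140°, forward 4.4 m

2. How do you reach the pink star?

turn left 164°, forward 1.4 m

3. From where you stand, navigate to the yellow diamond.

turn right 84°, forward 6.0 m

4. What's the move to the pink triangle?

turn right 72°, forward 5.5 m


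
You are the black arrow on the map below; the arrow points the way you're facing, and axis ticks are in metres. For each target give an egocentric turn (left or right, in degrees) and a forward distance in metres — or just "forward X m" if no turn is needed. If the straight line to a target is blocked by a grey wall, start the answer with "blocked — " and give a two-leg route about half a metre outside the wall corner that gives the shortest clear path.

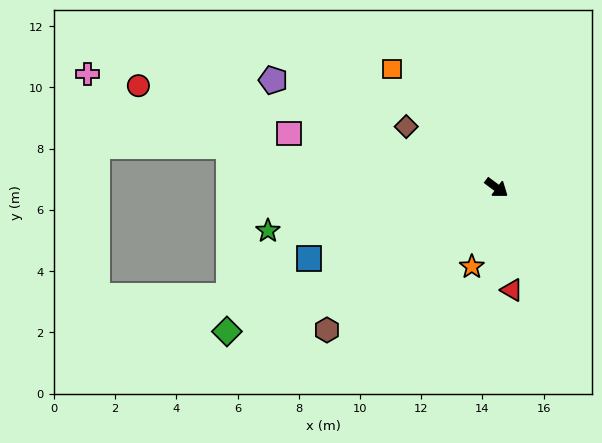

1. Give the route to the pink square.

turn right 158°, forward 7.0 m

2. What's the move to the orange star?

turn right 71°, forward 2.7 m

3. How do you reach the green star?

turn right 133°, forward 7.6 m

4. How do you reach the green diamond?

turn right 115°, forward 10.0 m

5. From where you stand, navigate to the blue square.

turn right 123°, forward 6.6 m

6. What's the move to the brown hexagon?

turn right 103°, forward 7.2 m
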